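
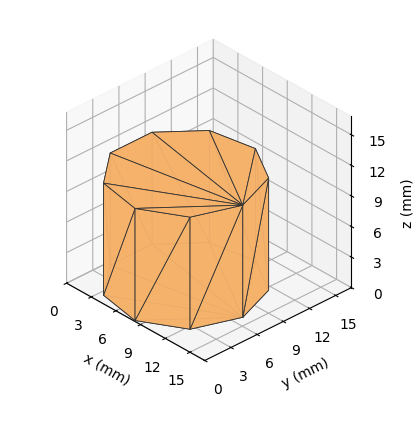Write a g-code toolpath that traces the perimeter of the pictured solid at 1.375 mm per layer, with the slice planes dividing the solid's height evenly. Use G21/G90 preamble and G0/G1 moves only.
Reading the render: the shape is a regular 9-sided prism (a cylinder approximated with 9 flat sides), circumscribed radius ≈ 7 mm, height ≈ 11 mm (dimensions read to the nearest mm from the axis ticks). For the g-code, the solid's height is divided into equal slices at the stated Δz and each level perimeter traced with G1 moves after a G0 lift.

; perimeter-only toolpath
G21 ; units = mm
G90 ; absolute positioning
G28 ; home
; layer 1
G0 Z1.375
G0 X14.000 Y7.000
G1 X12.362 Y11.500
G1 X8.216 Y13.894
G1 X3.500 Y13.062
G1 X0.422 Y9.394
G1 X0.422 Y4.606
G1 X3.500 Y0.938
G1 X8.216 Y0.106
G1 X12.362 Y2.500
G1 X14.000 Y7.000
; layer 2
G0 Z2.750
G0 X14.000 Y7.000
G1 X12.362 Y11.500
G1 X8.216 Y13.894
G1 X3.500 Y13.062
G1 X0.422 Y9.394
G1 X0.422 Y4.606
G1 X3.500 Y0.938
G1 X8.216 Y0.106
G1 X12.362 Y2.500
G1 X14.000 Y7.000
; layer 3
G0 Z4.125
G0 X14.000 Y7.000
G1 X12.362 Y11.500
G1 X8.216 Y13.894
G1 X3.500 Y13.062
G1 X0.422 Y9.394
G1 X0.422 Y4.606
G1 X3.500 Y0.938
G1 X8.216 Y0.106
G1 X12.362 Y2.500
G1 X14.000 Y7.000
; layer 4
G0 Z5.500
G0 X14.000 Y7.000
G1 X12.362 Y11.500
G1 X8.216 Y13.894
G1 X3.500 Y13.062
G1 X0.422 Y9.394
G1 X0.422 Y4.606
G1 X3.500 Y0.938
G1 X8.216 Y0.106
G1 X12.362 Y2.500
G1 X14.000 Y7.000
; layer 5
G0 Z6.875
G0 X14.000 Y7.000
G1 X12.362 Y11.500
G1 X8.216 Y13.894
G1 X3.500 Y13.062
G1 X0.422 Y9.394
G1 X0.422 Y4.606
G1 X3.500 Y0.938
G1 X8.216 Y0.106
G1 X12.362 Y2.500
G1 X14.000 Y7.000
; layer 6
G0 Z8.250
G0 X14.000 Y7.000
G1 X12.362 Y11.500
G1 X8.216 Y13.894
G1 X3.500 Y13.062
G1 X0.422 Y9.394
G1 X0.422 Y4.606
G1 X3.500 Y0.938
G1 X8.216 Y0.106
G1 X12.362 Y2.500
G1 X14.000 Y7.000
; layer 7
G0 Z9.625
G0 X14.000 Y7.000
G1 X12.362 Y11.500
G1 X8.216 Y13.894
G1 X3.500 Y13.062
G1 X0.422 Y9.394
G1 X0.422 Y4.606
G1 X3.500 Y0.938
G1 X8.216 Y0.106
G1 X12.362 Y2.500
G1 X14.000 Y7.000
; layer 8
G0 Z11.000
G0 X14.000 Y7.000
G1 X12.362 Y11.500
G1 X8.216 Y13.894
G1 X3.500 Y13.062
G1 X0.422 Y9.394
G1 X0.422 Y4.606
G1 X3.500 Y0.938
G1 X8.216 Y0.106
G1 X12.362 Y2.500
G1 X14.000 Y7.000
M2 ; end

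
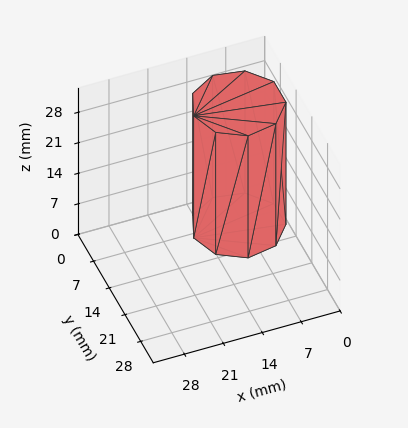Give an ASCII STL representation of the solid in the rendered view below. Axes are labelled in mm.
Reading the render: the shape is a regular 9-sided prism (a cylinder approximated with 9 flat sides), circumscribed radius ≈ 8 mm, height ≈ 28 mm (dimensions read to the nearest mm from the axis ticks). For the STL, each face is triangulated and given an outward normal.

solid part
  facet normal 0.0000 0.0000 -1.0000
    outer loop
      vertex 9.4 15.9 0.0
      vertex 14.1 13.1 0.0
      vertex 16.0 8.0 0.0
    endloop
  endfacet
  facet normal 0.0000 0.0000 -1.0000
    outer loop
      vertex 4.0 14.9 0.0
      vertex 9.4 15.9 0.0
      vertex 16.0 8.0 0.0
    endloop
  endfacet
  facet normal 0.0000 0.0000 -1.0000
    outer loop
      vertex 0.5 10.7 0.0
      vertex 4.0 14.9 0.0
      vertex 16.0 8.0 0.0
    endloop
  endfacet
  facet normal 0.0000 0.0000 -1.0000
    outer loop
      vertex 0.5 5.3 0.0
      vertex 0.5 10.7 0.0
      vertex 16.0 8.0 0.0
    endloop
  endfacet
  facet normal 0.0000 0.0000 -1.0000
    outer loop
      vertex 4.0 1.1 0.0
      vertex 0.5 5.3 0.0
      vertex 16.0 8.0 0.0
    endloop
  endfacet
  facet normal 0.0000 0.0000 -1.0000
    outer loop
      vertex 9.4 0.1 0.0
      vertex 4.0 1.1 0.0
      vertex 16.0 8.0 0.0
    endloop
  endfacet
  facet normal 0.0000 0.0000 -1.0000
    outer loop
      vertex 14.1 2.9 0.0
      vertex 9.4 0.1 0.0
      vertex 16.0 8.0 0.0
    endloop
  endfacet
  facet normal 0.0000 0.0000 1.0000
    outer loop
      vertex 16.0 8.0 28.0
      vertex 14.1 13.1 28.0
      vertex 9.4 15.9 28.0
    endloop
  endfacet
  facet normal 0.0000 0.0000 1.0000
    outer loop
      vertex 16.0 8.0 28.0
      vertex 9.4 15.9 28.0
      vertex 4.0 14.9 28.0
    endloop
  endfacet
  facet normal 0.0000 0.0000 1.0000
    outer loop
      vertex 16.0 8.0 28.0
      vertex 4.0 14.9 28.0
      vertex 0.5 10.7 28.0
    endloop
  endfacet
  facet normal 0.0000 0.0000 1.0000
    outer loop
      vertex 16.0 8.0 28.0
      vertex 0.5 10.7 28.0
      vertex 0.5 5.3 28.0
    endloop
  endfacet
  facet normal 0.0000 0.0000 1.0000
    outer loop
      vertex 16.0 8.0 28.0
      vertex 0.5 5.3 28.0
      vertex 4.0 1.1 28.0
    endloop
  endfacet
  facet normal 0.0000 0.0000 1.0000
    outer loop
      vertex 16.0 8.0 28.0
      vertex 4.0 1.1 28.0
      vertex 9.4 0.1 28.0
    endloop
  endfacet
  facet normal 0.0000 0.0000 1.0000
    outer loop
      vertex 16.0 8.0 28.0
      vertex 9.4 0.1 28.0
      vertex 14.1 2.9 28.0
    endloop
  endfacet
  facet normal 0.9371 0.3491 0.0000
    outer loop
      vertex 16.0 8.0 0.0
      vertex 14.1 13.1 0.0
      vertex 14.1 13.1 28.0
    endloop
  endfacet
  facet normal 0.9371 0.3491 0.0000
    outer loop
      vertex 16.0 8.0 0.0
      vertex 14.1 13.1 28.0
      vertex 16.0 8.0 28.0
    endloop
  endfacet
  facet normal 0.5118 0.8591 0.0000
    outer loop
      vertex 14.1 13.1 0.0
      vertex 9.4 15.9 0.0
      vertex 9.4 15.9 28.0
    endloop
  endfacet
  facet normal 0.5118 0.8591 0.0000
    outer loop
      vertex 14.1 13.1 0.0
      vertex 9.4 15.9 28.0
      vertex 14.1 13.1 28.0
    endloop
  endfacet
  facet normal -0.1821 0.9833 0.0000
    outer loop
      vertex 9.4 15.9 0.0
      vertex 4.0 14.9 0.0
      vertex 4.0 14.9 28.0
    endloop
  endfacet
  facet normal -0.1821 0.9833 0.0000
    outer loop
      vertex 9.4 15.9 0.0
      vertex 4.0 14.9 28.0
      vertex 9.4 15.9 28.0
    endloop
  endfacet
  facet normal -0.7682 0.6402 0.0000
    outer loop
      vertex 4.0 14.9 0.0
      vertex 0.5 10.7 0.0
      vertex 0.5 10.7 28.0
    endloop
  endfacet
  facet normal -0.7682 0.6402 0.0000
    outer loop
      vertex 4.0 14.9 0.0
      vertex 0.5 10.7 28.0
      vertex 4.0 14.9 28.0
    endloop
  endfacet
  facet normal -1.0000 0.0000 0.0000
    outer loop
      vertex 0.5 10.7 0.0
      vertex 0.5 5.3 0.0
      vertex 0.5 5.3 28.0
    endloop
  endfacet
  facet normal -1.0000 0.0000 0.0000
    outer loop
      vertex 0.5 10.7 0.0
      vertex 0.5 5.3 28.0
      vertex 0.5 10.7 28.0
    endloop
  endfacet
  facet normal -0.7682 -0.6402 0.0000
    outer loop
      vertex 0.5 5.3 0.0
      vertex 4.0 1.1 0.0
      vertex 4.0 1.1 28.0
    endloop
  endfacet
  facet normal -0.7682 -0.6402 0.0000
    outer loop
      vertex 0.5 5.3 0.0
      vertex 4.0 1.1 28.0
      vertex 0.5 5.3 28.0
    endloop
  endfacet
  facet normal -0.1821 -0.9833 0.0000
    outer loop
      vertex 4.0 1.1 0.0
      vertex 9.4 0.1 0.0
      vertex 9.4 0.1 28.0
    endloop
  endfacet
  facet normal -0.1821 -0.9833 0.0000
    outer loop
      vertex 4.0 1.1 0.0
      vertex 9.4 0.1 28.0
      vertex 4.0 1.1 28.0
    endloop
  endfacet
  facet normal 0.5118 -0.8591 0.0000
    outer loop
      vertex 9.4 0.1 0.0
      vertex 14.1 2.9 0.0
      vertex 14.1 2.9 28.0
    endloop
  endfacet
  facet normal 0.5118 -0.8591 0.0000
    outer loop
      vertex 9.4 0.1 0.0
      vertex 14.1 2.9 28.0
      vertex 9.4 0.1 28.0
    endloop
  endfacet
  facet normal 0.9371 -0.3491 0.0000
    outer loop
      vertex 14.1 2.9 0.0
      vertex 16.0 8.0 0.0
      vertex 16.0 8.0 28.0
    endloop
  endfacet
  facet normal 0.9371 -0.3491 0.0000
    outer loop
      vertex 14.1 2.9 0.0
      vertex 16.0 8.0 28.0
      vertex 14.1 2.9 28.0
    endloop
  endfacet
endsolid part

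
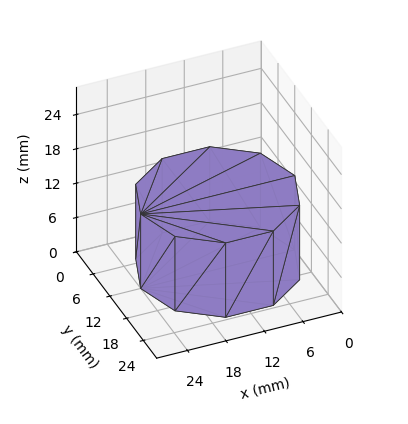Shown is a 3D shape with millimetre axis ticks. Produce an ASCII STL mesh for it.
Reading the render: the shape is a regular 10-sided prism (a cylinder approximated with 10 flat sides), circumscribed radius ≈ 12 mm, height ≈ 13 mm (dimensions read to the nearest mm from the axis ticks). For the STL, each face is triangulated and given an outward normal.

solid part
  facet normal 0.0000 0.0000 -1.0000
    outer loop
      vertex 15.708 23.413 0.000
      vertex 21.708 19.053 0.000
      vertex 24.000 12.000 0.000
    endloop
  endfacet
  facet normal 0.0000 0.0000 -1.0000
    outer loop
      vertex 8.292 23.413 0.000
      vertex 15.708 23.413 0.000
      vertex 24.000 12.000 0.000
    endloop
  endfacet
  facet normal 0.0000 0.0000 -1.0000
    outer loop
      vertex 2.292 19.053 0.000
      vertex 8.292 23.413 0.000
      vertex 24.000 12.000 0.000
    endloop
  endfacet
  facet normal 0.0000 0.0000 -1.0000
    outer loop
      vertex 0.000 12.000 0.000
      vertex 2.292 19.053 0.000
      vertex 24.000 12.000 0.000
    endloop
  endfacet
  facet normal 0.0000 0.0000 -1.0000
    outer loop
      vertex 2.292 4.947 0.000
      vertex 0.000 12.000 0.000
      vertex 24.000 12.000 0.000
    endloop
  endfacet
  facet normal 0.0000 0.0000 -1.0000
    outer loop
      vertex 8.292 0.587 0.000
      vertex 2.292 4.947 0.000
      vertex 24.000 12.000 0.000
    endloop
  endfacet
  facet normal 0.0000 0.0000 -1.0000
    outer loop
      vertex 15.708 0.587 0.000
      vertex 8.292 0.587 0.000
      vertex 24.000 12.000 0.000
    endloop
  endfacet
  facet normal 0.0000 0.0000 -1.0000
    outer loop
      vertex 21.708 4.947 0.000
      vertex 15.708 0.587 0.000
      vertex 24.000 12.000 0.000
    endloop
  endfacet
  facet normal 0.0000 0.0000 1.0000
    outer loop
      vertex 24.000 12.000 13.000
      vertex 21.708 19.053 13.000
      vertex 15.708 23.413 13.000
    endloop
  endfacet
  facet normal 0.0000 0.0000 1.0000
    outer loop
      vertex 24.000 12.000 13.000
      vertex 15.708 23.413 13.000
      vertex 8.292 23.413 13.000
    endloop
  endfacet
  facet normal 0.0000 0.0000 1.0000
    outer loop
      vertex 24.000 12.000 13.000
      vertex 8.292 23.413 13.000
      vertex 2.292 19.053 13.000
    endloop
  endfacet
  facet normal 0.0000 0.0000 1.0000
    outer loop
      vertex 24.000 12.000 13.000
      vertex 2.292 19.053 13.000
      vertex 0.000 12.000 13.000
    endloop
  endfacet
  facet normal 0.0000 0.0000 1.0000
    outer loop
      vertex 24.000 12.000 13.000
      vertex 0.000 12.000 13.000
      vertex 2.292 4.947 13.000
    endloop
  endfacet
  facet normal 0.0000 0.0000 1.0000
    outer loop
      vertex 24.000 12.000 13.000
      vertex 2.292 4.947 13.000
      vertex 8.292 0.587 13.000
    endloop
  endfacet
  facet normal 0.0000 0.0000 1.0000
    outer loop
      vertex 24.000 12.000 13.000
      vertex 8.292 0.587 13.000
      vertex 15.708 0.587 13.000
    endloop
  endfacet
  facet normal 0.0000 0.0000 1.0000
    outer loop
      vertex 24.000 12.000 13.000
      vertex 15.708 0.587 13.000
      vertex 21.708 4.947 13.000
    endloop
  endfacet
  facet normal 0.9510 0.3091 0.0000
    outer loop
      vertex 24.000 12.000 0.000
      vertex 21.708 19.053 0.000
      vertex 21.708 19.053 13.000
    endloop
  endfacet
  facet normal 0.9510 0.3091 0.0000
    outer loop
      vertex 24.000 12.000 0.000
      vertex 21.708 19.053 13.000
      vertex 24.000 12.000 13.000
    endloop
  endfacet
  facet normal 0.5879 0.8090 0.0000
    outer loop
      vertex 21.708 19.053 0.000
      vertex 15.708 23.413 0.000
      vertex 15.708 23.413 13.000
    endloop
  endfacet
  facet normal 0.5879 0.8090 0.0000
    outer loop
      vertex 21.708 19.053 0.000
      vertex 15.708 23.413 13.000
      vertex 21.708 19.053 13.000
    endloop
  endfacet
  facet normal 0.0000 1.0000 0.0000
    outer loop
      vertex 15.708 23.413 0.000
      vertex 8.292 23.413 0.000
      vertex 8.292 23.413 13.000
    endloop
  endfacet
  facet normal 0.0000 1.0000 0.0000
    outer loop
      vertex 15.708 23.413 0.000
      vertex 8.292 23.413 13.000
      vertex 15.708 23.413 13.000
    endloop
  endfacet
  facet normal -0.5879 0.8090 0.0000
    outer loop
      vertex 8.292 23.413 0.000
      vertex 2.292 19.053 0.000
      vertex 2.292 19.053 13.000
    endloop
  endfacet
  facet normal -0.5879 0.8090 0.0000
    outer loop
      vertex 8.292 23.413 0.000
      vertex 2.292 19.053 13.000
      vertex 8.292 23.413 13.000
    endloop
  endfacet
  facet normal -0.9510 0.3091 0.0000
    outer loop
      vertex 2.292 19.053 0.000
      vertex 0.000 12.000 0.000
      vertex 0.000 12.000 13.000
    endloop
  endfacet
  facet normal -0.9510 0.3091 0.0000
    outer loop
      vertex 2.292 19.053 0.000
      vertex 0.000 12.000 13.000
      vertex 2.292 19.053 13.000
    endloop
  endfacet
  facet normal -0.9510 -0.3091 0.0000
    outer loop
      vertex 0.000 12.000 0.000
      vertex 2.292 4.947 0.000
      vertex 2.292 4.947 13.000
    endloop
  endfacet
  facet normal -0.9510 -0.3091 0.0000
    outer loop
      vertex 0.000 12.000 0.000
      vertex 2.292 4.947 13.000
      vertex 0.000 12.000 13.000
    endloop
  endfacet
  facet normal -0.5879 -0.8090 0.0000
    outer loop
      vertex 2.292 4.947 0.000
      vertex 8.292 0.587 0.000
      vertex 8.292 0.587 13.000
    endloop
  endfacet
  facet normal -0.5879 -0.8090 0.0000
    outer loop
      vertex 2.292 4.947 0.000
      vertex 8.292 0.587 13.000
      vertex 2.292 4.947 13.000
    endloop
  endfacet
  facet normal 0.0000 -1.0000 0.0000
    outer loop
      vertex 8.292 0.587 0.000
      vertex 15.708 0.587 0.000
      vertex 15.708 0.587 13.000
    endloop
  endfacet
  facet normal 0.0000 -1.0000 0.0000
    outer loop
      vertex 8.292 0.587 0.000
      vertex 15.708 0.587 13.000
      vertex 8.292 0.587 13.000
    endloop
  endfacet
  facet normal 0.5879 -0.8090 0.0000
    outer loop
      vertex 15.708 0.587 0.000
      vertex 21.708 4.947 0.000
      vertex 21.708 4.947 13.000
    endloop
  endfacet
  facet normal 0.5879 -0.8090 0.0000
    outer loop
      vertex 15.708 0.587 0.000
      vertex 21.708 4.947 13.000
      vertex 15.708 0.587 13.000
    endloop
  endfacet
  facet normal 0.9510 -0.3091 0.0000
    outer loop
      vertex 21.708 4.947 0.000
      vertex 24.000 12.000 0.000
      vertex 24.000 12.000 13.000
    endloop
  endfacet
  facet normal 0.9510 -0.3091 0.0000
    outer loop
      vertex 21.708 4.947 0.000
      vertex 24.000 12.000 13.000
      vertex 21.708 4.947 13.000
    endloop
  endfacet
endsolid part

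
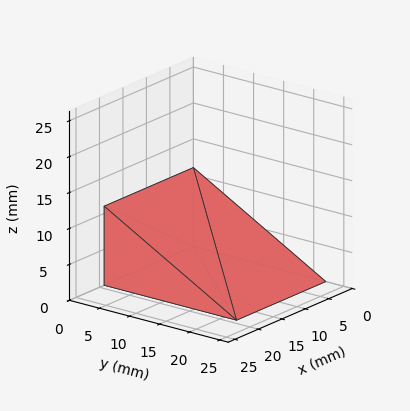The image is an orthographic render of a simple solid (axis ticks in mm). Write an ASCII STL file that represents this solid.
Reading the render: the shape is a wedge (ramp): 19 × 22 mm base, rising to 11 mm along the y=0 edge and sloping linearly to z=0 at y=22 (dimensions read to the nearest mm from the axis ticks). For the STL, each face is triangulated and given an outward normal.

solid part
  facet normal 0.0000 0.0000 -1.0000
    outer loop
      vertex 19.00 22.00 0.00
      vertex 19.00 0.00 0.00
      vertex 0.00 0.00 0.00
    endloop
  endfacet
  facet normal 0.0000 0.0000 -1.0000
    outer loop
      vertex 0.00 22.00 0.00
      vertex 19.00 22.00 0.00
      vertex 0.00 0.00 0.00
    endloop
  endfacet
  facet normal 0.0000 -1.0000 0.0000
    outer loop
      vertex 0.00 0.00 0.00
      vertex 19.00 0.00 0.00
      vertex 19.00 0.00 11.00
    endloop
  endfacet
  facet normal 0.0000 -1.0000 0.0000
    outer loop
      vertex 0.00 0.00 0.00
      vertex 19.00 0.00 11.00
      vertex 0.00 0.00 11.00
    endloop
  endfacet
  facet normal 0.0000 0.4472 0.8944
    outer loop
      vertex 0.00 0.00 11.00
      vertex 19.00 0.00 11.00
      vertex 19.00 22.00 0.00
    endloop
  endfacet
  facet normal 0.0000 0.4472 0.8944
    outer loop
      vertex 0.00 0.00 11.00
      vertex 19.00 22.00 0.00
      vertex 0.00 22.00 0.00
    endloop
  endfacet
  facet normal -1.0000 0.0000 0.0000
    outer loop
      vertex 0.00 0.00 11.00
      vertex 0.00 22.00 0.00
      vertex 0.00 0.00 0.00
    endloop
  endfacet
  facet normal 1.0000 0.0000 0.0000
    outer loop
      vertex 19.00 0.00 0.00
      vertex 19.00 22.00 0.00
      vertex 19.00 0.00 11.00
    endloop
  endfacet
endsolid part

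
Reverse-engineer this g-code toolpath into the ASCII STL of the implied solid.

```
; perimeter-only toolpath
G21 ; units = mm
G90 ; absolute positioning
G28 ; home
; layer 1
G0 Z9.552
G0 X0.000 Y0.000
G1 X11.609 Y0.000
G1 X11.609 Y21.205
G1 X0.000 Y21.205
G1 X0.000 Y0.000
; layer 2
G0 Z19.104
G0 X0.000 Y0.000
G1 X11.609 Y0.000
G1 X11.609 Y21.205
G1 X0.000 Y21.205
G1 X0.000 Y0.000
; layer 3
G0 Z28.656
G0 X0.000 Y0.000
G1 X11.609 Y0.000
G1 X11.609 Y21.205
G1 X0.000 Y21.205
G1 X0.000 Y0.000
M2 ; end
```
solid part
  facet normal 0.0000 0.0000 -1.0000
    outer loop
      vertex 11.609 21.205 0.000
      vertex 11.609 0.000 0.000
      vertex 0.000 0.000 0.000
    endloop
  endfacet
  facet normal 0.0000 0.0000 -1.0000
    outer loop
      vertex 0.000 21.205 0.000
      vertex 11.609 21.205 0.000
      vertex 0.000 0.000 0.000
    endloop
  endfacet
  facet normal 0.0000 0.0000 1.0000
    outer loop
      vertex 0.000 0.000 28.656
      vertex 11.609 0.000 28.656
      vertex 11.609 21.205 28.656
    endloop
  endfacet
  facet normal 0.0000 0.0000 1.0000
    outer loop
      vertex 0.000 0.000 28.656
      vertex 11.609 21.205 28.656
      vertex 0.000 21.205 28.656
    endloop
  endfacet
  facet normal 0.0000 -1.0000 0.0000
    outer loop
      vertex 0.000 0.000 0.000
      vertex 11.609 0.000 0.000
      vertex 11.609 0.000 28.656
    endloop
  endfacet
  facet normal 0.0000 -1.0000 0.0000
    outer loop
      vertex 0.000 0.000 0.000
      vertex 11.609 0.000 28.656
      vertex 0.000 0.000 28.656
    endloop
  endfacet
  facet normal 0.0000 1.0000 0.0000
    outer loop
      vertex 11.609 21.205 28.656
      vertex 11.609 21.205 0.000
      vertex 0.000 21.205 0.000
    endloop
  endfacet
  facet normal 0.0000 1.0000 0.0000
    outer loop
      vertex 0.000 21.205 28.656
      vertex 11.609 21.205 28.656
      vertex 0.000 21.205 0.000
    endloop
  endfacet
  facet normal -1.0000 0.0000 0.0000
    outer loop
      vertex 0.000 21.205 28.656
      vertex 0.000 21.205 0.000
      vertex 0.000 0.000 0.000
    endloop
  endfacet
  facet normal -1.0000 0.0000 0.0000
    outer loop
      vertex 0.000 0.000 28.656
      vertex 0.000 21.205 28.656
      vertex 0.000 0.000 0.000
    endloop
  endfacet
  facet normal 1.0000 0.0000 0.0000
    outer loop
      vertex 11.609 0.000 0.000
      vertex 11.609 21.205 0.000
      vertex 11.609 21.205 28.656
    endloop
  endfacet
  facet normal 1.0000 0.0000 0.0000
    outer loop
      vertex 11.609 0.000 0.000
      vertex 11.609 21.205 28.656
      vertex 11.609 0.000 28.656
    endloop
  endfacet
endsolid part

The G0 Z moves step by Δz≈9.552 mm. Every layer's G1 loop is the same polygon, so the solid is a straight extrusion of it from z=0 to z≈28.7. Closing with flat bottom and top caps and triangulating gives 12 facets — a rectangular box, roughly 11.6 × 21.2 mm footprint and 28.7 mm tall.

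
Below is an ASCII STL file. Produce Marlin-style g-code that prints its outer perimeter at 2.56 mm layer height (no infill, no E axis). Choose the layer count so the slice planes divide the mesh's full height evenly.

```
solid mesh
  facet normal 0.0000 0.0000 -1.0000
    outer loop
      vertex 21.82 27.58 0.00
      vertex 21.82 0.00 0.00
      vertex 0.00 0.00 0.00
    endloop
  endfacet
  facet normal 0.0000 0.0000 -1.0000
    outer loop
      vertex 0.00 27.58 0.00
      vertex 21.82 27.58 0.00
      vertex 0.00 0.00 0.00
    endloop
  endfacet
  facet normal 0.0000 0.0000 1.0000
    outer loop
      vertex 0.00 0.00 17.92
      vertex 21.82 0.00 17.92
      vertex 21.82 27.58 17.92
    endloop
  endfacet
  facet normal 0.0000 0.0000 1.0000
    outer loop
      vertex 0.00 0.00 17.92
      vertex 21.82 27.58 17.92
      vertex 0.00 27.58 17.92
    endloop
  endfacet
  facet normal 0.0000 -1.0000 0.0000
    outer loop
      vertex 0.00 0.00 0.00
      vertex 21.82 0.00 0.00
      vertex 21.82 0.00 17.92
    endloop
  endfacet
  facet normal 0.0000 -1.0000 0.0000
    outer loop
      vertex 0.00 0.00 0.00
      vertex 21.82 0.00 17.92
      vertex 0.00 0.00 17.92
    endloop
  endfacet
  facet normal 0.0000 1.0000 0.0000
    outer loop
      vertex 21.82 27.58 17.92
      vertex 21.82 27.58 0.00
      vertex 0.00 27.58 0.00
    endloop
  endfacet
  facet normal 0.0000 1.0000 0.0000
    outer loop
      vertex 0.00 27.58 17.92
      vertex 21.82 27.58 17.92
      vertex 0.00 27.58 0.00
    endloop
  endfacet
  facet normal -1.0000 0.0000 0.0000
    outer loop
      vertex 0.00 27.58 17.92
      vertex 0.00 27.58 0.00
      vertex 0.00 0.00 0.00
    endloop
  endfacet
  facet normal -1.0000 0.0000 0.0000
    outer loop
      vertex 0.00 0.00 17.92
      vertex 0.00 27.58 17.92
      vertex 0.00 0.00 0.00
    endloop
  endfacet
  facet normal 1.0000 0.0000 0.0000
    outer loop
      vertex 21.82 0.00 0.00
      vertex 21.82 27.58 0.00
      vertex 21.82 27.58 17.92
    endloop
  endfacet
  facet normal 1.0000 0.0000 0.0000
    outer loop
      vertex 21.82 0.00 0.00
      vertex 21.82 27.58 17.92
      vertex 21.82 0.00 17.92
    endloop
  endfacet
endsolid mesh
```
; perimeter-only toolpath
G21 ; units = mm
G90 ; absolute positioning
G28 ; home
; layer 1
G0 Z2.56
G0 X0.00 Y0.00
G1 X21.82 Y0.00
G1 X21.82 Y27.58
G1 X0.00 Y27.58
G1 X0.00 Y0.00
; layer 2
G0 Z5.12
G0 X0.00 Y0.00
G1 X21.82 Y0.00
G1 X21.82 Y27.58
G1 X0.00 Y27.58
G1 X0.00 Y0.00
; layer 3
G0 Z7.68
G0 X0.00 Y0.00
G1 X21.82 Y0.00
G1 X21.82 Y27.58
G1 X0.00 Y27.58
G1 X0.00 Y0.00
; layer 4
G0 Z10.24
G0 X0.00 Y0.00
G1 X21.82 Y0.00
G1 X21.82 Y27.58
G1 X0.00 Y27.58
G1 X0.00 Y0.00
; layer 5
G0 Z12.80
G0 X0.00 Y0.00
G1 X21.82 Y0.00
G1 X21.82 Y27.58
G1 X0.00 Y27.58
G1 X0.00 Y0.00
; layer 6
G0 Z15.36
G0 X0.00 Y0.00
G1 X21.82 Y0.00
G1 X21.82 Y27.58
G1 X0.00 Y27.58
G1 X0.00 Y0.00
; layer 7
G0 Z17.92
G0 X0.00 Y0.00
G1 X21.82 Y0.00
G1 X21.82 Y27.58
G1 X0.00 Y27.58
G1 X0.00 Y0.00
M2 ; end

The solid is a rectangular box, roughly 21.8 × 27.6 mm footprint and 17.9 mm tall. Slicing at Δz = 2.56 mm — 7 equal slices spanning the solid's height, so layer i sits at z = i·h/7 — gives 7 non-empty perimeters. Each is a 4-segment closed polygon; G0 lifts to the layer z and rapids to the start vertex, then G1 traces the edges.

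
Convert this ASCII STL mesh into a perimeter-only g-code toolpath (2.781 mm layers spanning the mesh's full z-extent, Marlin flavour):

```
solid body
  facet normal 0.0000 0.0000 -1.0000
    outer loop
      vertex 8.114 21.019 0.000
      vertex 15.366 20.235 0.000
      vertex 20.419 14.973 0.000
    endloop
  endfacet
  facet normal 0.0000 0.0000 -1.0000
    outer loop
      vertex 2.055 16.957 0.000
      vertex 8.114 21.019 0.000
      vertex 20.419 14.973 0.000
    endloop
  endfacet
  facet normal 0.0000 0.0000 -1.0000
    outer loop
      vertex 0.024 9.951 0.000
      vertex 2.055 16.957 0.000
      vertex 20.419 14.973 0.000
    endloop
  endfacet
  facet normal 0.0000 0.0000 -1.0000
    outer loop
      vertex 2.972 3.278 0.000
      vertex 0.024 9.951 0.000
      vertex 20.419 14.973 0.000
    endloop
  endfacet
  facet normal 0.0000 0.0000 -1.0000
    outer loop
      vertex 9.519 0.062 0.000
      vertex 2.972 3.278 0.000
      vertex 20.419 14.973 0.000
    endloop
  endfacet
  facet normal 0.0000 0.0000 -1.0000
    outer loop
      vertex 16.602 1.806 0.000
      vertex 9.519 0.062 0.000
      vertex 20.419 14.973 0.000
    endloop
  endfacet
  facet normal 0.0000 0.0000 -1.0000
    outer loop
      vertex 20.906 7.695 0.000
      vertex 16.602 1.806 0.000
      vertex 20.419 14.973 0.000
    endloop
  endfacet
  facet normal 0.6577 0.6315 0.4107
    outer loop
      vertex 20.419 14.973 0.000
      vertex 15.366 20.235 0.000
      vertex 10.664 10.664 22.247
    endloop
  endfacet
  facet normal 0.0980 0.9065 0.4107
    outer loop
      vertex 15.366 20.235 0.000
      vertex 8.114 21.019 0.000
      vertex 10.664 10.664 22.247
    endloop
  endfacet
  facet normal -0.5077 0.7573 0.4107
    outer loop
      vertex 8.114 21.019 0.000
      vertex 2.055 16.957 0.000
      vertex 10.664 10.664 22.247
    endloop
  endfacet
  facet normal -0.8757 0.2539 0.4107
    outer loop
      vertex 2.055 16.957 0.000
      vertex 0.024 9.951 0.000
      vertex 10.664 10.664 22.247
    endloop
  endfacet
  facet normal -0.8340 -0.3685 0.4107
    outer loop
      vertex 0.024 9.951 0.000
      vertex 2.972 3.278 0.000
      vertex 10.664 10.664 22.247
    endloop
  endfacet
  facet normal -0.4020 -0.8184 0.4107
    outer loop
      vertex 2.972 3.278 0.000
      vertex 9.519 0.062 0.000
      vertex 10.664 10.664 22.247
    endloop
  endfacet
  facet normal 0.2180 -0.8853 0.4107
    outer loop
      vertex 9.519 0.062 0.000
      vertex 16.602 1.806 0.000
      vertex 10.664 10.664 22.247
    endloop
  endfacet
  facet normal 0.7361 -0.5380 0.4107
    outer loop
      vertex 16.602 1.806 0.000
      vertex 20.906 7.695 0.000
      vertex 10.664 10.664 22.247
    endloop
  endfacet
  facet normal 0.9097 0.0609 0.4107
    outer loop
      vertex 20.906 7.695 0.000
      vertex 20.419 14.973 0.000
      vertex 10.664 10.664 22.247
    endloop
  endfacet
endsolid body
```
; perimeter-only toolpath
G21 ; units = mm
G90 ; absolute positioning
G28 ; home
; layer 1
G0 Z2.781
G0 X19.200 Y14.434
G1 X14.778 Y19.039
G1 X8.433 Y19.725
G1 X3.131 Y16.170
G1 X1.354 Y10.040
G1 X3.933 Y4.201
G1 X9.662 Y1.387
G1 X15.860 Y2.913
G1 X19.626 Y8.066
G1 X19.200 Y14.434
; layer 2
G0 Z5.562
G0 X17.980 Y13.896
G1 X14.191 Y17.842
G1 X8.752 Y18.430
G1 X4.207 Y15.384
G1 X2.684 Y10.129
G1 X4.895 Y5.124
G1 X9.805 Y2.712
G1 X15.117 Y4.021
G1 X18.345 Y8.437
G1 X17.980 Y13.896
; layer 3
G0 Z8.343
G0 X16.761 Y13.357
G1 X13.603 Y16.646
G1 X9.070 Y17.136
G1 X5.283 Y14.597
G1 X4.014 Y10.218
G1 X5.856 Y6.048
G1 X9.948 Y4.038
G1 X14.375 Y5.128
G1 X17.065 Y8.808
G1 X16.761 Y13.357
; layer 4
G0 Z11.123
G0 X15.541 Y12.819
G1 X13.015 Y15.450
G1 X9.389 Y15.841
G1 X6.359 Y13.811
G1 X5.344 Y10.308
G1 X6.818 Y6.971
G1 X10.091 Y5.363
G1 X13.633 Y6.235
G1 X15.785 Y9.180
G1 X15.541 Y12.819
; layer 5
G0 Z13.904
G0 X14.322 Y12.280
G1 X12.427 Y14.253
G1 X9.708 Y14.547
G1 X7.436 Y13.024
G1 X6.674 Y10.397
G1 X7.780 Y7.894
G1 X10.235 Y6.688
G1 X12.891 Y7.342
G1 X14.505 Y9.551
G1 X14.322 Y12.280
; layer 6
G0 Z16.685
G0 X13.103 Y11.741
G1 X11.839 Y13.057
G1 X10.026 Y13.253
G1 X8.512 Y12.237
G1 X8.004 Y10.486
G1 X8.741 Y8.817
G1 X10.378 Y8.013
G1 X12.148 Y8.449
G1 X13.224 Y9.922
G1 X13.103 Y11.741
; layer 7
G0 Z19.466
G0 X11.883 Y11.203
G1 X11.252 Y11.860
G1 X10.345 Y11.958
G1 X9.588 Y11.451
G1 X9.334 Y10.575
G1 X9.702 Y9.741
G1 X10.521 Y9.339
G1 X11.406 Y9.557
G1 X11.944 Y10.293
G1 X11.883 Y11.203
M2 ; end

The solid is a regular 9-sided pyramid, base circumscribed radius ≈ 10.7 mm, apex at z ≈ 22.2 mm. Slicing at Δz = 2.781 mm — 8 equal slices spanning the solid's height, so layer i sits at z = i·h/8 — gives 7 non-empty perimeters. Each is a 9-segment closed polygon; G0 lifts to the layer z and rapids to the start vertex, then G1 traces the edges. The cross-section shrinks linearly with z (the slice at the apex is degenerate and omitted).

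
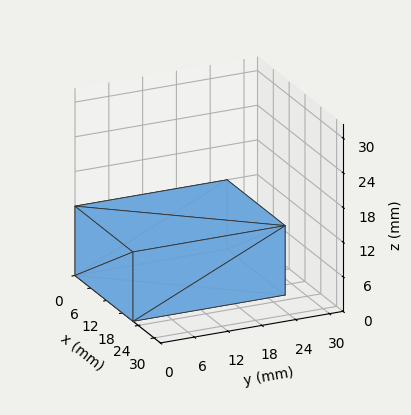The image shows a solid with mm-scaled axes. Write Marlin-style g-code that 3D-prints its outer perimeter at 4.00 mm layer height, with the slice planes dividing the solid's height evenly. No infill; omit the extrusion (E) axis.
Reading the render: the shape is a rectangular box, roughly 22 × 27 mm footprint and 12 mm tall (dimensions read to the nearest mm from the axis ticks). For the g-code, the solid's height is divided into equal slices at the stated Δz and each level perimeter traced with G1 moves after a G0 lift.

; perimeter-only toolpath
G21 ; units = mm
G90 ; absolute positioning
G28 ; home
; layer 1
G0 Z4.00
G0 X0.00 Y0.00
G1 X22.00 Y0.00
G1 X22.00 Y27.00
G1 X0.00 Y27.00
G1 X0.00 Y0.00
; layer 2
G0 Z8.00
G0 X0.00 Y0.00
G1 X22.00 Y0.00
G1 X22.00 Y27.00
G1 X0.00 Y27.00
G1 X0.00 Y0.00
; layer 3
G0 Z12.00
G0 X0.00 Y0.00
G1 X22.00 Y0.00
G1 X22.00 Y27.00
G1 X0.00 Y27.00
G1 X0.00 Y0.00
M2 ; end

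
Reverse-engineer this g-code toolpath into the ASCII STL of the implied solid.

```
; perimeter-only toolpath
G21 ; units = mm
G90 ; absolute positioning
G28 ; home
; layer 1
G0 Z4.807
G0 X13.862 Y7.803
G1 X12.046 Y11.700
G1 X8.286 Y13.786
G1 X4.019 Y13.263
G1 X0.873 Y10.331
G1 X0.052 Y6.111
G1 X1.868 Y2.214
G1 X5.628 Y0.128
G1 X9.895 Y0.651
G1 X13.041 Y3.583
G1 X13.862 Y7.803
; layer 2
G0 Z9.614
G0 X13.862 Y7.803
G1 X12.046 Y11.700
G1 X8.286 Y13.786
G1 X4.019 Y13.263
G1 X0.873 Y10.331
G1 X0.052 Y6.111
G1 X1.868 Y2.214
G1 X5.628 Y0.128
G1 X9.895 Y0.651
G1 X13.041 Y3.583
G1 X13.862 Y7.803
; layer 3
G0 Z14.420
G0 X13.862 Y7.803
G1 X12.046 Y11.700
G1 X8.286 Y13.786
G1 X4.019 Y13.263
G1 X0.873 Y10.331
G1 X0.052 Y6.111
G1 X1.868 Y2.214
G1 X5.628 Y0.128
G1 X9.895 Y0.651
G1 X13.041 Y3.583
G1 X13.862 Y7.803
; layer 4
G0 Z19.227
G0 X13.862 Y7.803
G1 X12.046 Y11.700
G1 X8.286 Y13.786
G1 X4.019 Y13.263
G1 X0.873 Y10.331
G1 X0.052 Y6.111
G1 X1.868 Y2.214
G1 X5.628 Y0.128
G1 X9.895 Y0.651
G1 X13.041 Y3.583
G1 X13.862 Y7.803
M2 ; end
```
solid part
  facet normal 0.0000 0.0000 -1.0000
    outer loop
      vertex 8.286 13.786 0.000
      vertex 12.046 11.700 0.000
      vertex 13.862 7.803 0.000
    endloop
  endfacet
  facet normal 0.0000 0.0000 -1.0000
    outer loop
      vertex 4.019 13.263 0.000
      vertex 8.286 13.786 0.000
      vertex 13.862 7.803 0.000
    endloop
  endfacet
  facet normal 0.0000 0.0000 -1.0000
    outer loop
      vertex 0.873 10.331 0.000
      vertex 4.019 13.263 0.000
      vertex 13.862 7.803 0.000
    endloop
  endfacet
  facet normal 0.0000 0.0000 -1.0000
    outer loop
      vertex 0.052 6.111 0.000
      vertex 0.873 10.331 0.000
      vertex 13.862 7.803 0.000
    endloop
  endfacet
  facet normal 0.0000 0.0000 -1.0000
    outer loop
      vertex 1.868 2.214 0.000
      vertex 0.052 6.111 0.000
      vertex 13.862 7.803 0.000
    endloop
  endfacet
  facet normal 0.0000 0.0000 -1.0000
    outer loop
      vertex 5.628 0.128 0.000
      vertex 1.868 2.214 0.000
      vertex 13.862 7.803 0.000
    endloop
  endfacet
  facet normal 0.0000 0.0000 -1.0000
    outer loop
      vertex 9.895 0.651 0.000
      vertex 5.628 0.128 0.000
      vertex 13.862 7.803 0.000
    endloop
  endfacet
  facet normal 0.0000 0.0000 -1.0000
    outer loop
      vertex 13.041 3.583 0.000
      vertex 9.895 0.651 0.000
      vertex 13.862 7.803 0.000
    endloop
  endfacet
  facet normal 0.0000 0.0000 1.0000
    outer loop
      vertex 13.862 7.803 19.227
      vertex 12.046 11.700 19.227
      vertex 8.286 13.786 19.227
    endloop
  endfacet
  facet normal 0.0000 0.0000 1.0000
    outer loop
      vertex 13.862 7.803 19.227
      vertex 8.286 13.786 19.227
      vertex 4.019 13.263 19.227
    endloop
  endfacet
  facet normal 0.0000 0.0000 1.0000
    outer loop
      vertex 13.862 7.803 19.227
      vertex 4.019 13.263 19.227
      vertex 0.873 10.331 19.227
    endloop
  endfacet
  facet normal 0.0000 0.0000 1.0000
    outer loop
      vertex 13.862 7.803 19.227
      vertex 0.873 10.331 19.227
      vertex 0.052 6.111 19.227
    endloop
  endfacet
  facet normal 0.0000 0.0000 1.0000
    outer loop
      vertex 13.862 7.803 19.227
      vertex 0.052 6.111 19.227
      vertex 1.868 2.214 19.227
    endloop
  endfacet
  facet normal 0.0000 0.0000 1.0000
    outer loop
      vertex 13.862 7.803 19.227
      vertex 1.868 2.214 19.227
      vertex 5.628 0.128 19.227
    endloop
  endfacet
  facet normal 0.0000 0.0000 1.0000
    outer loop
      vertex 13.862 7.803 19.227
      vertex 5.628 0.128 19.227
      vertex 9.895 0.651 19.227
    endloop
  endfacet
  facet normal 0.0000 0.0000 1.0000
    outer loop
      vertex 13.862 7.803 19.227
      vertex 9.895 0.651 19.227
      vertex 13.041 3.583 19.227
    endloop
  endfacet
  facet normal 0.9064 0.4224 0.0000
    outer loop
      vertex 13.862 7.803 0.000
      vertex 12.046 11.700 0.000
      vertex 12.046 11.700 19.227
    endloop
  endfacet
  facet normal 0.9064 0.4224 0.0000
    outer loop
      vertex 13.862 7.803 0.000
      vertex 12.046 11.700 19.227
      vertex 13.862 7.803 19.227
    endloop
  endfacet
  facet normal 0.4851 0.8744 0.0000
    outer loop
      vertex 12.046 11.700 0.000
      vertex 8.286 13.786 0.000
      vertex 8.286 13.786 19.227
    endloop
  endfacet
  facet normal 0.4851 0.8744 0.0000
    outer loop
      vertex 12.046 11.700 0.000
      vertex 8.286 13.786 19.227
      vertex 12.046 11.700 19.227
    endloop
  endfacet
  facet normal -0.1217 0.9926 0.0000
    outer loop
      vertex 8.286 13.786 0.000
      vertex 4.019 13.263 0.000
      vertex 4.019 13.263 19.227
    endloop
  endfacet
  facet normal -0.1217 0.9926 0.0000
    outer loop
      vertex 8.286 13.786 0.000
      vertex 4.019 13.263 19.227
      vertex 8.286 13.786 19.227
    endloop
  endfacet
  facet normal -0.6818 0.7315 0.0000
    outer loop
      vertex 4.019 13.263 0.000
      vertex 0.873 10.331 0.000
      vertex 0.873 10.331 19.227
    endloop
  endfacet
  facet normal -0.6818 0.7315 0.0000
    outer loop
      vertex 4.019 13.263 0.000
      vertex 0.873 10.331 19.227
      vertex 4.019 13.263 19.227
    endloop
  endfacet
  facet normal -0.9816 0.1910 0.0000
    outer loop
      vertex 0.873 10.331 0.000
      vertex 0.052 6.111 0.000
      vertex 0.052 6.111 19.227
    endloop
  endfacet
  facet normal -0.9816 0.1910 0.0000
    outer loop
      vertex 0.873 10.331 0.000
      vertex 0.052 6.111 19.227
      vertex 0.873 10.331 19.227
    endloop
  endfacet
  facet normal -0.9064 -0.4224 0.0000
    outer loop
      vertex 0.052 6.111 0.000
      vertex 1.868 2.214 0.000
      vertex 1.868 2.214 19.227
    endloop
  endfacet
  facet normal -0.9064 -0.4224 0.0000
    outer loop
      vertex 0.052 6.111 0.000
      vertex 1.868 2.214 19.227
      vertex 0.052 6.111 19.227
    endloop
  endfacet
  facet normal -0.4851 -0.8744 0.0000
    outer loop
      vertex 1.868 2.214 0.000
      vertex 5.628 0.128 0.000
      vertex 5.628 0.128 19.227
    endloop
  endfacet
  facet normal -0.4851 -0.8744 0.0000
    outer loop
      vertex 1.868 2.214 0.000
      vertex 5.628 0.128 19.227
      vertex 1.868 2.214 19.227
    endloop
  endfacet
  facet normal 0.1217 -0.9926 0.0000
    outer loop
      vertex 5.628 0.128 0.000
      vertex 9.895 0.651 0.000
      vertex 9.895 0.651 19.227
    endloop
  endfacet
  facet normal 0.1217 -0.9926 0.0000
    outer loop
      vertex 5.628 0.128 0.000
      vertex 9.895 0.651 19.227
      vertex 5.628 0.128 19.227
    endloop
  endfacet
  facet normal 0.6818 -0.7315 0.0000
    outer loop
      vertex 9.895 0.651 0.000
      vertex 13.041 3.583 0.000
      vertex 13.041 3.583 19.227
    endloop
  endfacet
  facet normal 0.6818 -0.7315 0.0000
    outer loop
      vertex 9.895 0.651 0.000
      vertex 13.041 3.583 19.227
      vertex 9.895 0.651 19.227
    endloop
  endfacet
  facet normal 0.9816 -0.1910 0.0000
    outer loop
      vertex 13.041 3.583 0.000
      vertex 13.862 7.803 0.000
      vertex 13.862 7.803 19.227
    endloop
  endfacet
  facet normal 0.9816 -0.1910 0.0000
    outer loop
      vertex 13.041 3.583 0.000
      vertex 13.862 7.803 19.227
      vertex 13.041 3.583 19.227
    endloop
  endfacet
endsolid part

The G0 Z moves step by Δz≈4.807 mm. Every layer's G1 loop is the same polygon, so the solid is a straight extrusion of it from z=0 to z≈19.2. Closing with flat bottom and top caps and triangulating gives 36 facets — a regular 10-sided prism (a cylinder approximated with 10 flat sides), circumscribed radius ≈ 6.96 mm, height ≈ 19.2 mm.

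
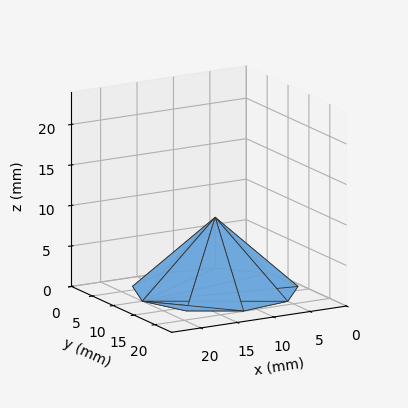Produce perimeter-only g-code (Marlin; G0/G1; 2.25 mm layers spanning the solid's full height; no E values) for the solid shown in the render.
Reading the render: the shape is a regular 9-sided pyramid, base circumscribed radius ≈ 10 mm, apex at z ≈ 9 mm (dimensions read to the nearest mm from the axis ticks). For the g-code, the solid's height is divided into equal slices at the stated Δz and each level perimeter traced with G1 moves after a G0 lift.

; perimeter-only toolpath
G21 ; units = mm
G90 ; absolute positioning
G28 ; home
; layer 1
G0 Z2.25
G0 X17.50 Y10.00
G1 X15.75 Y14.82
G1 X11.30 Y17.39
G1 X6.25 Y16.50
G1 X2.95 Y12.56
G1 X2.95 Y7.44
G1 X6.25 Y3.50
G1 X11.30 Y2.61
G1 X15.75 Y5.18
G1 X17.50 Y10.00
; layer 2
G0 Z4.50
G0 X15.00 Y10.00
G1 X13.83 Y13.21
G1 X10.87 Y14.93
G1 X7.50 Y14.33
G1 X5.30 Y11.71
G1 X5.30 Y8.29
G1 X7.50 Y5.67
G1 X10.87 Y5.08
G1 X13.83 Y6.79
G1 X15.00 Y10.00
; layer 3
G0 Z6.75
G0 X12.50 Y10.00
G1 X11.91 Y11.61
G1 X10.44 Y12.46
G1 X8.75 Y12.16
G1 X7.65 Y10.86
G1 X7.65 Y9.14
G1 X8.75 Y7.83
G1 X10.44 Y7.54
G1 X11.91 Y8.39
G1 X12.50 Y10.00
M2 ; end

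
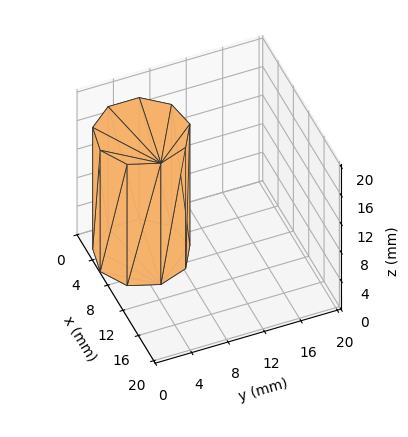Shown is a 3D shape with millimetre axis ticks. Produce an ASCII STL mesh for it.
Reading the render: the shape is a regular 9-sided prism (a cylinder approximated with 9 flat sides), circumscribed radius ≈ 5 mm, height ≈ 17 mm (dimensions read to the nearest mm from the axis ticks). For the STL, each face is triangulated and given an outward normal.

solid part
  facet normal 0.0000 0.0000 -1.0000
    outer loop
      vertex 5.868 9.924 0.000
      vertex 8.830 8.214 0.000
      vertex 10.000 5.000 0.000
    endloop
  endfacet
  facet normal 0.0000 0.0000 -1.0000
    outer loop
      vertex 2.500 9.330 0.000
      vertex 5.868 9.924 0.000
      vertex 10.000 5.000 0.000
    endloop
  endfacet
  facet normal 0.0000 0.0000 -1.0000
    outer loop
      vertex 0.302 6.710 0.000
      vertex 2.500 9.330 0.000
      vertex 10.000 5.000 0.000
    endloop
  endfacet
  facet normal 0.0000 0.0000 -1.0000
    outer loop
      vertex 0.302 3.290 0.000
      vertex 0.302 6.710 0.000
      vertex 10.000 5.000 0.000
    endloop
  endfacet
  facet normal 0.0000 0.0000 -1.0000
    outer loop
      vertex 2.500 0.670 0.000
      vertex 0.302 3.290 0.000
      vertex 10.000 5.000 0.000
    endloop
  endfacet
  facet normal 0.0000 0.0000 -1.0000
    outer loop
      vertex 5.868 0.076 0.000
      vertex 2.500 0.670 0.000
      vertex 10.000 5.000 0.000
    endloop
  endfacet
  facet normal 0.0000 0.0000 -1.0000
    outer loop
      vertex 8.830 1.786 0.000
      vertex 5.868 0.076 0.000
      vertex 10.000 5.000 0.000
    endloop
  endfacet
  facet normal 0.0000 0.0000 1.0000
    outer loop
      vertex 10.000 5.000 17.000
      vertex 8.830 8.214 17.000
      vertex 5.868 9.924 17.000
    endloop
  endfacet
  facet normal 0.0000 0.0000 1.0000
    outer loop
      vertex 10.000 5.000 17.000
      vertex 5.868 9.924 17.000
      vertex 2.500 9.330 17.000
    endloop
  endfacet
  facet normal 0.0000 0.0000 1.0000
    outer loop
      vertex 10.000 5.000 17.000
      vertex 2.500 9.330 17.000
      vertex 0.302 6.710 17.000
    endloop
  endfacet
  facet normal 0.0000 0.0000 1.0000
    outer loop
      vertex 10.000 5.000 17.000
      vertex 0.302 6.710 17.000
      vertex 0.302 3.290 17.000
    endloop
  endfacet
  facet normal 0.0000 0.0000 1.0000
    outer loop
      vertex 10.000 5.000 17.000
      vertex 0.302 3.290 17.000
      vertex 2.500 0.670 17.000
    endloop
  endfacet
  facet normal 0.0000 0.0000 1.0000
    outer loop
      vertex 10.000 5.000 17.000
      vertex 2.500 0.670 17.000
      vertex 5.868 0.076 17.000
    endloop
  endfacet
  facet normal 0.0000 0.0000 1.0000
    outer loop
      vertex 10.000 5.000 17.000
      vertex 5.868 0.076 17.000
      vertex 8.830 1.786 17.000
    endloop
  endfacet
  facet normal 0.9397 0.3421 0.0000
    outer loop
      vertex 10.000 5.000 0.000
      vertex 8.830 8.214 0.000
      vertex 8.830 8.214 17.000
    endloop
  endfacet
  facet normal 0.9397 0.3421 0.0000
    outer loop
      vertex 10.000 5.000 0.000
      vertex 8.830 8.214 17.000
      vertex 10.000 5.000 17.000
    endloop
  endfacet
  facet normal 0.5000 0.8660 0.0000
    outer loop
      vertex 8.830 8.214 0.000
      vertex 5.868 9.924 0.000
      vertex 5.868 9.924 17.000
    endloop
  endfacet
  facet normal 0.5000 0.8660 0.0000
    outer loop
      vertex 8.830 8.214 0.000
      vertex 5.868 9.924 17.000
      vertex 8.830 8.214 17.000
    endloop
  endfacet
  facet normal -0.1737 0.9848 0.0000
    outer loop
      vertex 5.868 9.924 0.000
      vertex 2.500 9.330 0.000
      vertex 2.500 9.330 17.000
    endloop
  endfacet
  facet normal -0.1737 0.9848 0.0000
    outer loop
      vertex 5.868 9.924 0.000
      vertex 2.500 9.330 17.000
      vertex 5.868 9.924 17.000
    endloop
  endfacet
  facet normal -0.7661 0.6427 0.0000
    outer loop
      vertex 2.500 9.330 0.000
      vertex 0.302 6.710 0.000
      vertex 0.302 6.710 17.000
    endloop
  endfacet
  facet normal -0.7661 0.6427 0.0000
    outer loop
      vertex 2.500 9.330 0.000
      vertex 0.302 6.710 17.000
      vertex 2.500 9.330 17.000
    endloop
  endfacet
  facet normal -1.0000 0.0000 0.0000
    outer loop
      vertex 0.302 6.710 0.000
      vertex 0.302 3.290 0.000
      vertex 0.302 3.290 17.000
    endloop
  endfacet
  facet normal -1.0000 0.0000 0.0000
    outer loop
      vertex 0.302 6.710 0.000
      vertex 0.302 3.290 17.000
      vertex 0.302 6.710 17.000
    endloop
  endfacet
  facet normal -0.7661 -0.6427 0.0000
    outer loop
      vertex 0.302 3.290 0.000
      vertex 2.500 0.670 0.000
      vertex 2.500 0.670 17.000
    endloop
  endfacet
  facet normal -0.7661 -0.6427 0.0000
    outer loop
      vertex 0.302 3.290 0.000
      vertex 2.500 0.670 17.000
      vertex 0.302 3.290 17.000
    endloop
  endfacet
  facet normal -0.1737 -0.9848 0.0000
    outer loop
      vertex 2.500 0.670 0.000
      vertex 5.868 0.076 0.000
      vertex 5.868 0.076 17.000
    endloop
  endfacet
  facet normal -0.1737 -0.9848 0.0000
    outer loop
      vertex 2.500 0.670 0.000
      vertex 5.868 0.076 17.000
      vertex 2.500 0.670 17.000
    endloop
  endfacet
  facet normal 0.5000 -0.8660 0.0000
    outer loop
      vertex 5.868 0.076 0.000
      vertex 8.830 1.786 0.000
      vertex 8.830 1.786 17.000
    endloop
  endfacet
  facet normal 0.5000 -0.8660 0.0000
    outer loop
      vertex 5.868 0.076 0.000
      vertex 8.830 1.786 17.000
      vertex 5.868 0.076 17.000
    endloop
  endfacet
  facet normal 0.9397 -0.3421 0.0000
    outer loop
      vertex 8.830 1.786 0.000
      vertex 10.000 5.000 0.000
      vertex 10.000 5.000 17.000
    endloop
  endfacet
  facet normal 0.9397 -0.3421 0.0000
    outer loop
      vertex 8.830 1.786 0.000
      vertex 10.000 5.000 17.000
      vertex 8.830 1.786 17.000
    endloop
  endfacet
endsolid part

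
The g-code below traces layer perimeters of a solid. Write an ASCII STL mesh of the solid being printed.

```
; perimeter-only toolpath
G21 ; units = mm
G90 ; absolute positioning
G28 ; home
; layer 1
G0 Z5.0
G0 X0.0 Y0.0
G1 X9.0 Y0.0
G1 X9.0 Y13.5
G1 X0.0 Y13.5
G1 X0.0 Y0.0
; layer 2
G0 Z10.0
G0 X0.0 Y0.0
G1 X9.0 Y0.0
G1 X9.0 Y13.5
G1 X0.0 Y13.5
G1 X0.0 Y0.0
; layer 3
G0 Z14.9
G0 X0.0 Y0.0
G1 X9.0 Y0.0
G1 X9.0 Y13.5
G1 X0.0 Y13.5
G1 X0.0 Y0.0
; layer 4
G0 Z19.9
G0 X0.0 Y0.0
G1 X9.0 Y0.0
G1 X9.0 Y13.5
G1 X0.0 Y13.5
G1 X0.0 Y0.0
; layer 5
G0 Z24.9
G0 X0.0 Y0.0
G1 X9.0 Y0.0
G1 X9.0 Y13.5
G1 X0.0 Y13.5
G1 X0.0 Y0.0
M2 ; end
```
solid part
  facet normal 0.0000 0.0000 -1.0000
    outer loop
      vertex 9.0 13.5 0.0
      vertex 9.0 0.0 0.0
      vertex 0.0 0.0 0.0
    endloop
  endfacet
  facet normal 0.0000 0.0000 -1.0000
    outer loop
      vertex 0.0 13.5 0.0
      vertex 9.0 13.5 0.0
      vertex 0.0 0.0 0.0
    endloop
  endfacet
  facet normal 0.0000 0.0000 1.0000
    outer loop
      vertex 0.0 0.0 24.9
      vertex 9.0 0.0 24.9
      vertex 9.0 13.5 24.9
    endloop
  endfacet
  facet normal 0.0000 0.0000 1.0000
    outer loop
      vertex 0.0 0.0 24.9
      vertex 9.0 13.5 24.9
      vertex 0.0 13.5 24.9
    endloop
  endfacet
  facet normal 0.0000 -1.0000 0.0000
    outer loop
      vertex 0.0 0.0 0.0
      vertex 9.0 0.0 0.0
      vertex 9.0 0.0 24.9
    endloop
  endfacet
  facet normal 0.0000 -1.0000 0.0000
    outer loop
      vertex 0.0 0.0 0.0
      vertex 9.0 0.0 24.9
      vertex 0.0 0.0 24.9
    endloop
  endfacet
  facet normal 0.0000 1.0000 0.0000
    outer loop
      vertex 9.0 13.5 24.9
      vertex 9.0 13.5 0.0
      vertex 0.0 13.5 0.0
    endloop
  endfacet
  facet normal 0.0000 1.0000 0.0000
    outer loop
      vertex 0.0 13.5 24.9
      vertex 9.0 13.5 24.9
      vertex 0.0 13.5 0.0
    endloop
  endfacet
  facet normal -1.0000 0.0000 0.0000
    outer loop
      vertex 0.0 13.5 24.9
      vertex 0.0 13.5 0.0
      vertex 0.0 0.0 0.0
    endloop
  endfacet
  facet normal -1.0000 0.0000 0.0000
    outer loop
      vertex 0.0 0.0 24.9
      vertex 0.0 13.5 24.9
      vertex 0.0 0.0 0.0
    endloop
  endfacet
  facet normal 1.0000 0.0000 0.0000
    outer loop
      vertex 9.0 0.0 0.0
      vertex 9.0 13.5 0.0
      vertex 9.0 13.5 24.9
    endloop
  endfacet
  facet normal 1.0000 0.0000 0.0000
    outer loop
      vertex 9.0 0.0 0.0
      vertex 9.0 13.5 24.9
      vertex 9.0 0.0 24.9
    endloop
  endfacet
endsolid part

The G0 Z moves step by Δz≈5.0 mm. Every layer's G1 loop is the same polygon, so the solid is a straight extrusion of it from z=0 to z≈24.9. Closing with flat bottom and top caps and triangulating gives 12 facets — a rectangular box, roughly 9 × 13.5 mm footprint and 24.9 mm tall.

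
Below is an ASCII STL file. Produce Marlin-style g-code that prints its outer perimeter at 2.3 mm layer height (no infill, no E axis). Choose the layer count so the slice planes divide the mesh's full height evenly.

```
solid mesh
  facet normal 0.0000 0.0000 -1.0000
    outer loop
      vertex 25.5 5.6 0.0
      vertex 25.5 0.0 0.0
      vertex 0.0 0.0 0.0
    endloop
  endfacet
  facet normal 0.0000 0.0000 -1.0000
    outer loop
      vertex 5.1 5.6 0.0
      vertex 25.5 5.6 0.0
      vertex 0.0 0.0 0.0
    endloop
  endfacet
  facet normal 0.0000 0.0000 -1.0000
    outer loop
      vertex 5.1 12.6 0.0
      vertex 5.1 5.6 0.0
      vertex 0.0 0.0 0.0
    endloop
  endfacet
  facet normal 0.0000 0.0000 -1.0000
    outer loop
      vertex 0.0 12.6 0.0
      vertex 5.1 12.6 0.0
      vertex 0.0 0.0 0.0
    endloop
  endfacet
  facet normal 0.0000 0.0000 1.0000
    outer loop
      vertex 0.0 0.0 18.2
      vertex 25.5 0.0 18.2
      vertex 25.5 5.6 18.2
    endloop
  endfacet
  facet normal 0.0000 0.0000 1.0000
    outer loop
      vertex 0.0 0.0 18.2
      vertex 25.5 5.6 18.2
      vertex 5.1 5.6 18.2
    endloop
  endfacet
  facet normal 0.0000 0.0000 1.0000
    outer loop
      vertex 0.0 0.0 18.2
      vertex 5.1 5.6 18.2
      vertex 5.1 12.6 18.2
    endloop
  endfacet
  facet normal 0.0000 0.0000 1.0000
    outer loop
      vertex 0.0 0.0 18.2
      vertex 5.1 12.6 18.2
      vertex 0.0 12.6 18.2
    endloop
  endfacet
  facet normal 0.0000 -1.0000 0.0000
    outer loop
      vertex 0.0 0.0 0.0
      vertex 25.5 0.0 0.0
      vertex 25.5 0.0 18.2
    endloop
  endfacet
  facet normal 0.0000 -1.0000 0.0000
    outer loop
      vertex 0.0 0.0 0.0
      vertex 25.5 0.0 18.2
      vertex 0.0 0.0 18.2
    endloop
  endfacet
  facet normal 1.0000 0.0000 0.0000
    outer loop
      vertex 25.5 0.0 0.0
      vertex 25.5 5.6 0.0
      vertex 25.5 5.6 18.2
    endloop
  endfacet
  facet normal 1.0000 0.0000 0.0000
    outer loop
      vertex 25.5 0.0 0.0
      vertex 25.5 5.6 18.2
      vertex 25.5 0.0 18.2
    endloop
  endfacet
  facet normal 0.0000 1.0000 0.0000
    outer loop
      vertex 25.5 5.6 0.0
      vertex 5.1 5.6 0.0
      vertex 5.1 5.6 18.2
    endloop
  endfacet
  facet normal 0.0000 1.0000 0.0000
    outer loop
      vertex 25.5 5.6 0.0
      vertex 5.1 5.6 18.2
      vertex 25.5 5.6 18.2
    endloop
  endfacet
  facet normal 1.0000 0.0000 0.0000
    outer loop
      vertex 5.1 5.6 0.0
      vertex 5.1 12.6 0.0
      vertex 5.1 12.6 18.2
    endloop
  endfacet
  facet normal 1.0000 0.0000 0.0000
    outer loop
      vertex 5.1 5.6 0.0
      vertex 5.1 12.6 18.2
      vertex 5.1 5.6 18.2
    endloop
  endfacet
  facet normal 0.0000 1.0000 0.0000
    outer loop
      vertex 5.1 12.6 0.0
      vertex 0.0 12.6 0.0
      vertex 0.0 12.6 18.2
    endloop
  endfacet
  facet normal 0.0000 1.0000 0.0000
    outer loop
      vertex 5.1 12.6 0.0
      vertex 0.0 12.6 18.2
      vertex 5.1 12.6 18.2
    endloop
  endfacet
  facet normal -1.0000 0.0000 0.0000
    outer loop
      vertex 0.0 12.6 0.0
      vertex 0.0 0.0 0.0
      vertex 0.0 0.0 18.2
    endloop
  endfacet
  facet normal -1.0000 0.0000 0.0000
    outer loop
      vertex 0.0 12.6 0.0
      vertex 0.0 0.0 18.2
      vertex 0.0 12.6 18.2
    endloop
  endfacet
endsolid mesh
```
; perimeter-only toolpath
G21 ; units = mm
G90 ; absolute positioning
G28 ; home
; layer 1
G0 Z2.3
G0 X0.0 Y0.0
G1 X25.5 Y0.0
G1 X25.5 Y5.6
G1 X5.1 Y5.6
G1 X5.1 Y12.6
G1 X0.0 Y12.6
G1 X0.0 Y0.0
; layer 2
G0 Z4.5
G0 X0.0 Y0.0
G1 X25.5 Y0.0
G1 X25.5 Y5.6
G1 X5.1 Y5.6
G1 X5.1 Y12.6
G1 X0.0 Y12.6
G1 X0.0 Y0.0
; layer 3
G0 Z6.8
G0 X0.0 Y0.0
G1 X25.5 Y0.0
G1 X25.5 Y5.6
G1 X5.1 Y5.6
G1 X5.1 Y12.6
G1 X0.0 Y12.6
G1 X0.0 Y0.0
; layer 4
G0 Z9.1
G0 X0.0 Y0.0
G1 X25.5 Y0.0
G1 X25.5 Y5.6
G1 X5.1 Y5.6
G1 X5.1 Y12.6
G1 X0.0 Y12.6
G1 X0.0 Y0.0
; layer 5
G0 Z11.4
G0 X0.0 Y0.0
G1 X25.5 Y0.0
G1 X25.5 Y5.6
G1 X5.1 Y5.6
G1 X5.1 Y12.6
G1 X0.0 Y12.6
G1 X0.0 Y0.0
; layer 6
G0 Z13.6
G0 X0.0 Y0.0
G1 X25.5 Y0.0
G1 X25.5 Y5.6
G1 X5.1 Y5.6
G1 X5.1 Y12.6
G1 X0.0 Y12.6
G1 X0.0 Y0.0
; layer 7
G0 Z15.9
G0 X0.0 Y0.0
G1 X25.5 Y0.0
G1 X25.5 Y5.6
G1 X5.1 Y5.6
G1 X5.1 Y12.6
G1 X0.0 Y12.6
G1 X0.0 Y0.0
; layer 8
G0 Z18.2
G0 X0.0 Y0.0
G1 X25.5 Y0.0
G1 X25.5 Y5.6
G1 X5.1 Y5.6
G1 X5.1 Y12.6
G1 X0.0 Y12.6
G1 X0.0 Y0.0
M2 ; end

The solid is an L-shaped prism: outer 25.5 × 12.6 mm, arm thicknesses ≈ 5.6 mm (horizontal) and 5.1 mm (vertical), extruded 18.2 mm in z. Slicing at Δz = 2.3 mm — 8 equal slices spanning the solid's height, so layer i sits at z = i·h/8 — gives 8 non-empty perimeters. Each is a 6-segment closed polygon; G0 lifts to the layer z and rapids to the start vertex, then G1 traces the edges.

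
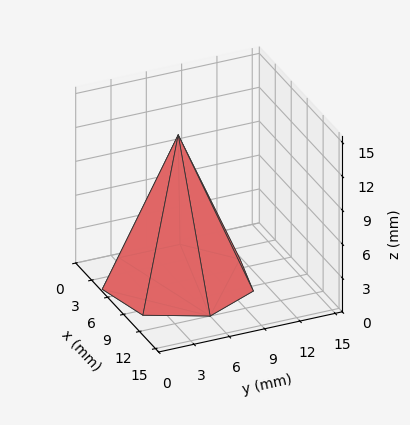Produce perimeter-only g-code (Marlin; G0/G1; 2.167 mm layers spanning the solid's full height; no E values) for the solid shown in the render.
Reading the render: the shape is a regular 7-sided pyramid, base circumscribed radius ≈ 6 mm, apex at z ≈ 13 mm (dimensions read to the nearest mm from the axis ticks). For the g-code, the solid's height is divided into equal slices at the stated Δz and each level perimeter traced with G1 moves after a G0 lift.

; perimeter-only toolpath
G21 ; units = mm
G90 ; absolute positioning
G28 ; home
; layer 1
G0 Z2.167
G0 X11.000 Y6.000
G1 X9.117 Y9.909
G1 X4.888 Y10.875
G1 X1.495 Y8.169
G1 X1.495 Y3.831
G1 X4.888 Y1.125
G1 X9.117 Y2.091
G1 X11.000 Y6.000
; layer 2
G0 Z4.333
G0 X10.000 Y6.000
G1 X8.494 Y9.127
G1 X5.110 Y9.900
G1 X2.396 Y7.735
G1 X2.396 Y4.265
G1 X5.110 Y2.100
G1 X8.494 Y2.873
G1 X10.000 Y6.000
; layer 3
G0 Z6.500
G0 X9.000 Y6.000
G1 X7.870 Y8.346
G1 X5.332 Y8.925
G1 X3.297 Y7.301
G1 X3.297 Y4.699
G1 X5.332 Y3.075
G1 X7.870 Y3.655
G1 X9.000 Y6.000
; layer 4
G0 Z8.667
G0 X8.000 Y6.000
G1 X7.247 Y7.564
G1 X5.555 Y7.950
G1 X4.198 Y6.868
G1 X4.198 Y5.132
G1 X5.555 Y4.050
G1 X7.247 Y4.436
G1 X8.000 Y6.000
; layer 5
G0 Z10.833
G0 X7.000 Y6.000
G1 X6.624 Y6.782
G1 X5.777 Y6.975
G1 X5.099 Y6.434
G1 X5.099 Y5.566
G1 X5.777 Y5.025
G1 X6.624 Y5.218
G1 X7.000 Y6.000
M2 ; end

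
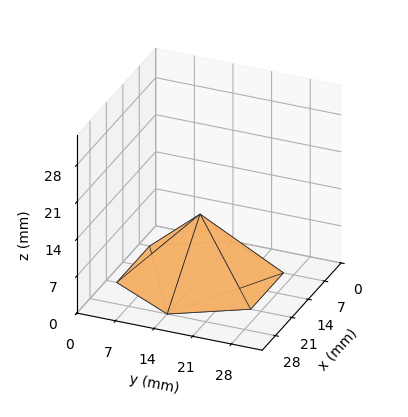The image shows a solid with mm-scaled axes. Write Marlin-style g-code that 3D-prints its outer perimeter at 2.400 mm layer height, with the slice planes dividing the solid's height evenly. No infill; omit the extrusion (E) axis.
Reading the render: the shape is a regular 6-sided pyramid, base circumscribed radius ≈ 14 mm, apex at z ≈ 12 mm (dimensions read to the nearest mm from the axis ticks). For the g-code, the solid's height is divided into equal slices at the stated Δz and each level perimeter traced with G1 moves after a G0 lift.

; perimeter-only toolpath
G21 ; units = mm
G90 ; absolute positioning
G28 ; home
; layer 1
G0 Z2.400
G0 X25.200 Y14.000
G1 X19.600 Y23.699
G1 X8.400 Y23.699
G1 X2.800 Y14.000
G1 X8.400 Y4.301
G1 X19.600 Y4.301
G1 X25.200 Y14.000
; layer 2
G0 Z4.800
G0 X22.400 Y14.000
G1 X18.200 Y21.274
G1 X9.800 Y21.274
G1 X5.600 Y14.000
G1 X9.800 Y6.726
G1 X18.200 Y6.726
G1 X22.400 Y14.000
; layer 3
G0 Z7.200
G0 X19.600 Y14.000
G1 X16.800 Y18.850
G1 X11.200 Y18.850
G1 X8.400 Y14.000
G1 X11.200 Y9.150
G1 X16.800 Y9.150
G1 X19.600 Y14.000
; layer 4
G0 Z9.600
G0 X16.800 Y14.000
G1 X15.400 Y16.425
G1 X12.600 Y16.425
G1 X11.200 Y14.000
G1 X12.600 Y11.575
G1 X15.400 Y11.575
G1 X16.800 Y14.000
M2 ; end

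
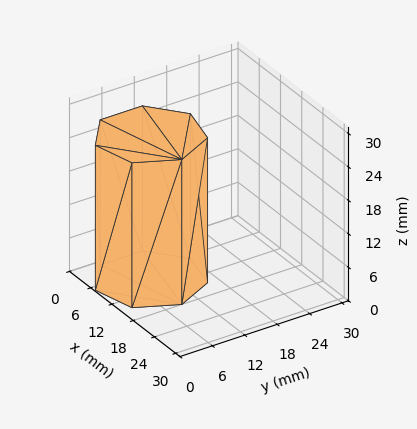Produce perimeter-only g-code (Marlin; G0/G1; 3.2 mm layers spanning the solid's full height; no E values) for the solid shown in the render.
Reading the render: the shape is a regular 7-sided prism (a cylinder approximated with 7 flat sides), circumscribed radius ≈ 9 mm, height ≈ 26 mm (dimensions read to the nearest mm from the axis ticks). For the g-code, the solid's height is divided into equal slices at the stated Δz and each level perimeter traced with G1 moves after a G0 lift.

; perimeter-only toolpath
G21 ; units = mm
G90 ; absolute positioning
G28 ; home
; layer 1
G0 Z3.2
G0 X18.0 Y9.0
G1 X14.6 Y16.0
G1 X7.0 Y17.8
G1 X0.9 Y12.9
G1 X0.9 Y5.1
G1 X7.0 Y0.2
G1 X14.6 Y2.0
G1 X18.0 Y9.0
; layer 2
G0 Z6.5
G0 X18.0 Y9.0
G1 X14.6 Y16.0
G1 X7.0 Y17.8
G1 X0.9 Y12.9
G1 X0.9 Y5.1
G1 X7.0 Y0.2
G1 X14.6 Y2.0
G1 X18.0 Y9.0
; layer 3
G0 Z9.8
G0 X18.0 Y9.0
G1 X14.6 Y16.0
G1 X7.0 Y17.8
G1 X0.9 Y12.9
G1 X0.9 Y5.1
G1 X7.0 Y0.2
G1 X14.6 Y2.0
G1 X18.0 Y9.0
; layer 4
G0 Z13.0
G0 X18.0 Y9.0
G1 X14.6 Y16.0
G1 X7.0 Y17.8
G1 X0.9 Y12.9
G1 X0.9 Y5.1
G1 X7.0 Y0.2
G1 X14.6 Y2.0
G1 X18.0 Y9.0
; layer 5
G0 Z16.2
G0 X18.0 Y9.0
G1 X14.6 Y16.0
G1 X7.0 Y17.8
G1 X0.9 Y12.9
G1 X0.9 Y5.1
G1 X7.0 Y0.2
G1 X14.6 Y2.0
G1 X18.0 Y9.0
; layer 6
G0 Z19.5
G0 X18.0 Y9.0
G1 X14.6 Y16.0
G1 X7.0 Y17.8
G1 X0.9 Y12.9
G1 X0.9 Y5.1
G1 X7.0 Y0.2
G1 X14.6 Y2.0
G1 X18.0 Y9.0
; layer 7
G0 Z22.8
G0 X18.0 Y9.0
G1 X14.6 Y16.0
G1 X7.0 Y17.8
G1 X0.9 Y12.9
G1 X0.9 Y5.1
G1 X7.0 Y0.2
G1 X14.6 Y2.0
G1 X18.0 Y9.0
; layer 8
G0 Z26.0
G0 X18.0 Y9.0
G1 X14.6 Y16.0
G1 X7.0 Y17.8
G1 X0.9 Y12.9
G1 X0.9 Y5.1
G1 X7.0 Y0.2
G1 X14.6 Y2.0
G1 X18.0 Y9.0
M2 ; end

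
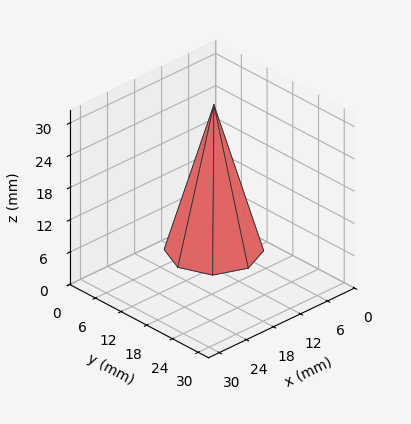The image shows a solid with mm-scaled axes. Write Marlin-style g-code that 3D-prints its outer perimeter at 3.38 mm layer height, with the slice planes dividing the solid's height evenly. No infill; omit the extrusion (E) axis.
Reading the render: the shape is a regular 8-sided pyramid, base circumscribed radius ≈ 8 mm, apex at z ≈ 27 mm (dimensions read to the nearest mm from the axis ticks). For the g-code, the solid's height is divided into equal slices at the stated Δz and each level perimeter traced with G1 moves after a G0 lift.

; perimeter-only toolpath
G21 ; units = mm
G90 ; absolute positioning
G28 ; home
; layer 1
G0 Z3.38
G0 X15.00 Y8.00
G1 X12.95 Y12.95
G1 X8.00 Y15.00
G1 X3.05 Y12.95
G1 X1.00 Y8.00
G1 X3.05 Y3.05
G1 X8.00 Y1.00
G1 X12.95 Y3.05
G1 X15.00 Y8.00
; layer 2
G0 Z6.75
G0 X14.00 Y8.00
G1 X12.25 Y12.25
G1 X8.00 Y14.00
G1 X3.75 Y12.25
G1 X2.00 Y8.00
G1 X3.75 Y3.75
G1 X8.00 Y2.00
G1 X12.25 Y3.75
G1 X14.00 Y8.00
; layer 3
G0 Z10.12
G0 X13.00 Y8.00
G1 X11.54 Y11.54
G1 X8.00 Y13.00
G1 X4.46 Y11.54
G1 X3.00 Y8.00
G1 X4.46 Y4.46
G1 X8.00 Y3.00
G1 X11.54 Y4.46
G1 X13.00 Y8.00
; layer 4
G0 Z13.50
G0 X12.00 Y8.00
G1 X10.83 Y10.83
G1 X8.00 Y12.00
G1 X5.17 Y10.83
G1 X4.00 Y8.00
G1 X5.17 Y5.17
G1 X8.00 Y4.00
G1 X10.83 Y5.17
G1 X12.00 Y8.00
; layer 5
G0 Z16.88
G0 X11.00 Y8.00
G1 X10.12 Y10.12
G1 X8.00 Y11.00
G1 X5.88 Y10.12
G1 X5.00 Y8.00
G1 X5.88 Y5.88
G1 X8.00 Y5.00
G1 X10.12 Y5.88
G1 X11.00 Y8.00
; layer 6
G0 Z20.25
G0 X10.00 Y8.00
G1 X9.41 Y9.41
G1 X8.00 Y10.00
G1 X6.58 Y9.41
G1 X6.00 Y8.00
G1 X6.58 Y6.58
G1 X8.00 Y6.00
G1 X9.41 Y6.58
G1 X10.00 Y8.00
; layer 7
G0 Z23.62
G0 X9.00 Y8.00
G1 X8.71 Y8.71
G1 X8.00 Y9.00
G1 X7.29 Y8.71
G1 X7.00 Y8.00
G1 X7.29 Y7.29
G1 X8.00 Y7.00
G1 X8.71 Y7.29
G1 X9.00 Y8.00
M2 ; end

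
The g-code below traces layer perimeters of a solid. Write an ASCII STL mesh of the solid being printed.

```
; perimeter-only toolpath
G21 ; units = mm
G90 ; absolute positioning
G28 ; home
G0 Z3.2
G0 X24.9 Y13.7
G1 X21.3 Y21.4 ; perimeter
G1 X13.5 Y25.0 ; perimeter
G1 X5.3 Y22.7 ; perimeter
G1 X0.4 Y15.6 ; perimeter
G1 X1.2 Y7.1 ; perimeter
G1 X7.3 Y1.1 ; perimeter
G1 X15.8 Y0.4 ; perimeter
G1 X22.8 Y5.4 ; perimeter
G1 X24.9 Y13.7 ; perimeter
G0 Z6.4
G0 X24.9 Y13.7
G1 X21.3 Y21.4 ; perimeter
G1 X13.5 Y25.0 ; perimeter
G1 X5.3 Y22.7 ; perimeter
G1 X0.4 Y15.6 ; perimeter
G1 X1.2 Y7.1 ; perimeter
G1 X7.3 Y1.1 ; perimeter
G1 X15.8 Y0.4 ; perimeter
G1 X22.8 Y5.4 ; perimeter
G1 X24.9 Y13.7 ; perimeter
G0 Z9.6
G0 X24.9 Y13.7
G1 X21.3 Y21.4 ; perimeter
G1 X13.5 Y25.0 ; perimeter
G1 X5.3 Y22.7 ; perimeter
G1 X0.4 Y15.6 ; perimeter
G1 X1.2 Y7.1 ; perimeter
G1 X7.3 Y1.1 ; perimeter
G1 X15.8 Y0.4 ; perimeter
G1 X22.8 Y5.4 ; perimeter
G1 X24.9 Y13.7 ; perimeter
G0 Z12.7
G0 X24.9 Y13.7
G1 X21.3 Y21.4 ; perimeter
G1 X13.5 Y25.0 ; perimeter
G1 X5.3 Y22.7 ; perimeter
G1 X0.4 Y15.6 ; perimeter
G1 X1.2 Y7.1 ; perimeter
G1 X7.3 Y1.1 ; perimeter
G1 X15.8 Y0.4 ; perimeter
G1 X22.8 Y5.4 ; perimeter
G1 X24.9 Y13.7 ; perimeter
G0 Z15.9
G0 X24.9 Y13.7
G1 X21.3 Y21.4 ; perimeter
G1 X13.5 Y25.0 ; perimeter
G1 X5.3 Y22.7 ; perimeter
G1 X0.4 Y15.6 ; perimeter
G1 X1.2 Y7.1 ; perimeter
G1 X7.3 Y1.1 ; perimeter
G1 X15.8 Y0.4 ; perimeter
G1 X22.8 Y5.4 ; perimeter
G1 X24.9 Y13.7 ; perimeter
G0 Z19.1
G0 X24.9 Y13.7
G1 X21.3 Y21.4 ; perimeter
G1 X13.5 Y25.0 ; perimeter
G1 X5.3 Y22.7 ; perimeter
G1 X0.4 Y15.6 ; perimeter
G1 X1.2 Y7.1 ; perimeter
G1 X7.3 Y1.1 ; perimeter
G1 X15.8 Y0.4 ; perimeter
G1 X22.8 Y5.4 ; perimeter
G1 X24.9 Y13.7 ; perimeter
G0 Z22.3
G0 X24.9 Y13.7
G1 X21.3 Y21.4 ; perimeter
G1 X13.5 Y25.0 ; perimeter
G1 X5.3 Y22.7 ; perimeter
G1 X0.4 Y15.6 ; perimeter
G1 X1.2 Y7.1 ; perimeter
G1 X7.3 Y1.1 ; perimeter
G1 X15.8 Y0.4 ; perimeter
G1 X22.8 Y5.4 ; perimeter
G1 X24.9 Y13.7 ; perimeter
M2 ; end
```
solid part
  facet normal 0.0000 0.0000 -1.0000
    outer loop
      vertex 13.5 25.0 0.0
      vertex 21.3 21.4 0.0
      vertex 24.9 13.7 0.0
    endloop
  endfacet
  facet normal 0.0000 0.0000 -1.0000
    outer loop
      vertex 5.3 22.7 0.0
      vertex 13.5 25.0 0.0
      vertex 24.9 13.7 0.0
    endloop
  endfacet
  facet normal 0.0000 0.0000 -1.0000
    outer loop
      vertex 0.4 15.6 0.0
      vertex 5.3 22.7 0.0
      vertex 24.9 13.7 0.0
    endloop
  endfacet
  facet normal 0.0000 0.0000 -1.0000
    outer loop
      vertex 1.2 7.1 0.0
      vertex 0.4 15.6 0.0
      vertex 24.9 13.7 0.0
    endloop
  endfacet
  facet normal 0.0000 0.0000 -1.0000
    outer loop
      vertex 7.3 1.1 0.0
      vertex 1.2 7.1 0.0
      vertex 24.9 13.7 0.0
    endloop
  endfacet
  facet normal 0.0000 0.0000 -1.0000
    outer loop
      vertex 15.8 0.4 0.0
      vertex 7.3 1.1 0.0
      vertex 24.9 13.7 0.0
    endloop
  endfacet
  facet normal 0.0000 0.0000 -1.0000
    outer loop
      vertex 22.8 5.4 0.0
      vertex 15.8 0.4 0.0
      vertex 24.9 13.7 0.0
    endloop
  endfacet
  facet normal 0.0000 0.0000 1.0000
    outer loop
      vertex 24.9 13.7 22.3
      vertex 21.3 21.4 22.3
      vertex 13.5 25.0 22.3
    endloop
  endfacet
  facet normal 0.0000 0.0000 1.0000
    outer loop
      vertex 24.9 13.7 22.3
      vertex 13.5 25.0 22.3
      vertex 5.3 22.7 22.3
    endloop
  endfacet
  facet normal 0.0000 0.0000 1.0000
    outer loop
      vertex 24.9 13.7 22.3
      vertex 5.3 22.7 22.3
      vertex 0.4 15.6 22.3
    endloop
  endfacet
  facet normal 0.0000 0.0000 1.0000
    outer loop
      vertex 24.9 13.7 22.3
      vertex 0.4 15.6 22.3
      vertex 1.2 7.1 22.3
    endloop
  endfacet
  facet normal 0.0000 0.0000 1.0000
    outer loop
      vertex 24.9 13.7 22.3
      vertex 1.2 7.1 22.3
      vertex 7.3 1.1 22.3
    endloop
  endfacet
  facet normal 0.0000 0.0000 1.0000
    outer loop
      vertex 24.9 13.7 22.3
      vertex 7.3 1.1 22.3
      vertex 15.8 0.4 22.3
    endloop
  endfacet
  facet normal 0.0000 0.0000 1.0000
    outer loop
      vertex 24.9 13.7 22.3
      vertex 15.8 0.4 22.3
      vertex 22.8 5.4 22.3
    endloop
  endfacet
  facet normal 0.9059 0.4235 0.0000
    outer loop
      vertex 24.9 13.7 0.0
      vertex 21.3 21.4 0.0
      vertex 21.3 21.4 22.3
    endloop
  endfacet
  facet normal 0.9059 0.4235 0.0000
    outer loop
      vertex 24.9 13.7 0.0
      vertex 21.3 21.4 22.3
      vertex 24.9 13.7 22.3
    endloop
  endfacet
  facet normal 0.4191 0.9080 0.0000
    outer loop
      vertex 21.3 21.4 0.0
      vertex 13.5 25.0 0.0
      vertex 13.5 25.0 22.3
    endloop
  endfacet
  facet normal 0.4191 0.9080 0.0000
    outer loop
      vertex 21.3 21.4 0.0
      vertex 13.5 25.0 22.3
      vertex 21.3 21.4 22.3
    endloop
  endfacet
  facet normal -0.2701 0.9628 0.0000
    outer loop
      vertex 13.5 25.0 0.0
      vertex 5.3 22.7 0.0
      vertex 5.3 22.7 22.3
    endloop
  endfacet
  facet normal -0.2701 0.9628 0.0000
    outer loop
      vertex 13.5 25.0 0.0
      vertex 5.3 22.7 22.3
      vertex 13.5 25.0 22.3
    endloop
  endfacet
  facet normal -0.8230 0.5680 0.0000
    outer loop
      vertex 5.3 22.7 0.0
      vertex 0.4 15.6 0.0
      vertex 0.4 15.6 22.3
    endloop
  endfacet
  facet normal -0.8230 0.5680 0.0000
    outer loop
      vertex 5.3 22.7 0.0
      vertex 0.4 15.6 22.3
      vertex 5.3 22.7 22.3
    endloop
  endfacet
  facet normal -0.9956 -0.0937 0.0000
    outer loop
      vertex 0.4 15.6 0.0
      vertex 1.2 7.1 0.0
      vertex 1.2 7.1 22.3
    endloop
  endfacet
  facet normal -0.9956 -0.0937 0.0000
    outer loop
      vertex 0.4 15.6 0.0
      vertex 1.2 7.1 22.3
      vertex 0.4 15.6 22.3
    endloop
  endfacet
  facet normal -0.7012 -0.7129 0.0000
    outer loop
      vertex 1.2 7.1 0.0
      vertex 7.3 1.1 0.0
      vertex 7.3 1.1 22.3
    endloop
  endfacet
  facet normal -0.7012 -0.7129 0.0000
    outer loop
      vertex 1.2 7.1 0.0
      vertex 7.3 1.1 22.3
      vertex 1.2 7.1 22.3
    endloop
  endfacet
  facet normal -0.0821 -0.9966 0.0000
    outer loop
      vertex 7.3 1.1 0.0
      vertex 15.8 0.4 0.0
      vertex 15.8 0.4 22.3
    endloop
  endfacet
  facet normal -0.0821 -0.9966 0.0000
    outer loop
      vertex 7.3 1.1 0.0
      vertex 15.8 0.4 22.3
      vertex 7.3 1.1 22.3
    endloop
  endfacet
  facet normal 0.5812 -0.8137 0.0000
    outer loop
      vertex 15.8 0.4 0.0
      vertex 22.8 5.4 0.0
      vertex 22.8 5.4 22.3
    endloop
  endfacet
  facet normal 0.5812 -0.8137 0.0000
    outer loop
      vertex 15.8 0.4 0.0
      vertex 22.8 5.4 22.3
      vertex 15.8 0.4 22.3
    endloop
  endfacet
  facet normal 0.9695 -0.2453 0.0000
    outer loop
      vertex 22.8 5.4 0.0
      vertex 24.9 13.7 0.0
      vertex 24.9 13.7 22.3
    endloop
  endfacet
  facet normal 0.9695 -0.2453 0.0000
    outer loop
      vertex 22.8 5.4 0.0
      vertex 24.9 13.7 22.3
      vertex 22.8 5.4 22.3
    endloop
  endfacet
endsolid part

The G0 Z moves step by Δz≈3.2 mm. Every layer's G1 loop is the same polygon, so the solid is a straight extrusion of it from z=0 to z≈22.3. Closing with flat bottom and top caps and triangulating gives 32 facets — a regular 9-sided prism (a cylinder approximated with 9 flat sides), circumscribed radius ≈ 12.5 mm, height ≈ 22.3 mm.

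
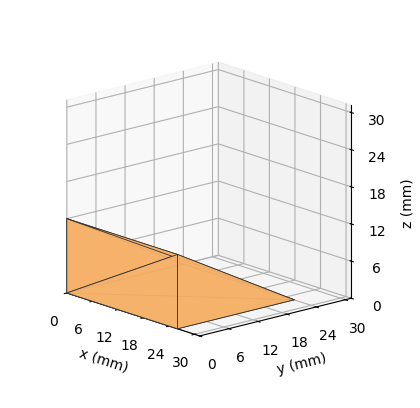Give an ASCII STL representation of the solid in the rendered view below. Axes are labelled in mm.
Reading the render: the shape is a wedge (ramp): 26 × 24 mm base, rising to 12 mm along the y=0 edge and sloping linearly to z=0 at y=24 (dimensions read to the nearest mm from the axis ticks). For the STL, each face is triangulated and given an outward normal.

solid part
  facet normal 0.0000 0.0000 -1.0000
    outer loop
      vertex 26.0 24.0 0.0
      vertex 26.0 0.0 0.0
      vertex 0.0 0.0 0.0
    endloop
  endfacet
  facet normal 0.0000 0.0000 -1.0000
    outer loop
      vertex 0.0 24.0 0.0
      vertex 26.0 24.0 0.0
      vertex 0.0 0.0 0.0
    endloop
  endfacet
  facet normal 0.0000 -1.0000 0.0000
    outer loop
      vertex 0.0 0.0 0.0
      vertex 26.0 0.0 0.0
      vertex 26.0 0.0 12.0
    endloop
  endfacet
  facet normal 0.0000 -1.0000 0.0000
    outer loop
      vertex 0.0 0.0 0.0
      vertex 26.0 0.0 12.0
      vertex 0.0 0.0 12.0
    endloop
  endfacet
  facet normal 0.0000 0.4472 0.8944
    outer loop
      vertex 0.0 0.0 12.0
      vertex 26.0 0.0 12.0
      vertex 26.0 24.0 0.0
    endloop
  endfacet
  facet normal 0.0000 0.4472 0.8944
    outer loop
      vertex 0.0 0.0 12.0
      vertex 26.0 24.0 0.0
      vertex 0.0 24.0 0.0
    endloop
  endfacet
  facet normal -1.0000 0.0000 0.0000
    outer loop
      vertex 0.0 0.0 12.0
      vertex 0.0 24.0 0.0
      vertex 0.0 0.0 0.0
    endloop
  endfacet
  facet normal 1.0000 0.0000 0.0000
    outer loop
      vertex 26.0 0.0 0.0
      vertex 26.0 24.0 0.0
      vertex 26.0 0.0 12.0
    endloop
  endfacet
endsolid part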